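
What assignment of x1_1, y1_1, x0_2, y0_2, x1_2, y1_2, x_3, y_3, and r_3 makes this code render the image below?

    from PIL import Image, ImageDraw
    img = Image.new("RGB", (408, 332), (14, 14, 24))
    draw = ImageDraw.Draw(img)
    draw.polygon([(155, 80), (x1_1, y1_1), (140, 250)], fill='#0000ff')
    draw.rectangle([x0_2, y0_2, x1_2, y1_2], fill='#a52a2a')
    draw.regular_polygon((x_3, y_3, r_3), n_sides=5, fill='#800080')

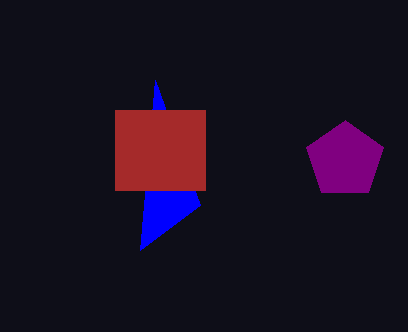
x1_1 = 200; y1_1 = 205; x0_2 = 115; y0_2 = 110; x1_2 = 205; y1_2 = 190; x_3 = 345; y_3 = 160; r_3 = 40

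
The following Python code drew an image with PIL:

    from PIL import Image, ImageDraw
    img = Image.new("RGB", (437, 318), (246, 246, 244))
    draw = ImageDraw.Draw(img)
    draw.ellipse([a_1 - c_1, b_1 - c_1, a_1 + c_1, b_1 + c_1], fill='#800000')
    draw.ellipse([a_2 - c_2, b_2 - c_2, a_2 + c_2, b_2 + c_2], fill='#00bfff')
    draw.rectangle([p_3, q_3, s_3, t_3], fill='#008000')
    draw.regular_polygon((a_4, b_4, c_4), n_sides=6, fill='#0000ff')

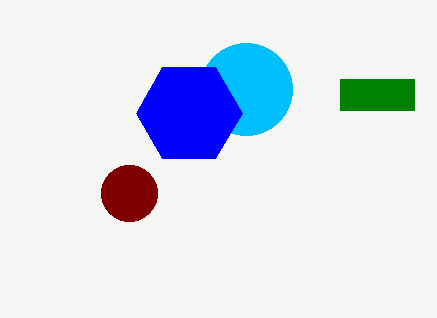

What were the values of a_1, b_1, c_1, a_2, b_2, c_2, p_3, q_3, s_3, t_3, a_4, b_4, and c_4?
a_1 = 129; b_1 = 193; c_1 = 28; a_2 = 246; b_2 = 89; c_2 = 46; p_3 = 340; q_3 = 79; s_3 = 414; t_3 = 110; a_4 = 189; b_4 = 113; c_4 = 53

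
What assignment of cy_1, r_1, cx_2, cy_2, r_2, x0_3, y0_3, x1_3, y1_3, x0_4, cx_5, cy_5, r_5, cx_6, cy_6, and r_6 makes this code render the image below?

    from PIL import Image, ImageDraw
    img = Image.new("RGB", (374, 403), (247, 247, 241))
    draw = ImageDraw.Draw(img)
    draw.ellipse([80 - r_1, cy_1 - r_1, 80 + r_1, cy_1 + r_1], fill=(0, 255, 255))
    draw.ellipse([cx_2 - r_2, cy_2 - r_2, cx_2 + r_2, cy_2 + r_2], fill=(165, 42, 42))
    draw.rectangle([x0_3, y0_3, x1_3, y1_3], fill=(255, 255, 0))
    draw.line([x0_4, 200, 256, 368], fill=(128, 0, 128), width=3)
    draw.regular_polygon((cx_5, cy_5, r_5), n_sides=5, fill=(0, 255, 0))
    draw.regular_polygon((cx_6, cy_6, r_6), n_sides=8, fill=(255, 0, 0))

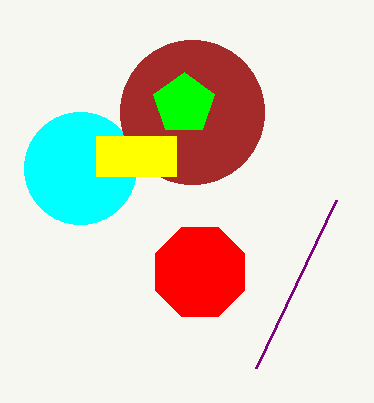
cy_1 = 168; r_1 = 56; cx_2 = 192; cy_2 = 112; r_2 = 72; x0_3 = 96; y0_3 = 136; x1_3 = 176; y1_3 = 176; x0_4 = 336; cx_5 = 184; cy_5 = 104; r_5 = 32; cx_6 = 200; cy_6 = 272; r_6 = 48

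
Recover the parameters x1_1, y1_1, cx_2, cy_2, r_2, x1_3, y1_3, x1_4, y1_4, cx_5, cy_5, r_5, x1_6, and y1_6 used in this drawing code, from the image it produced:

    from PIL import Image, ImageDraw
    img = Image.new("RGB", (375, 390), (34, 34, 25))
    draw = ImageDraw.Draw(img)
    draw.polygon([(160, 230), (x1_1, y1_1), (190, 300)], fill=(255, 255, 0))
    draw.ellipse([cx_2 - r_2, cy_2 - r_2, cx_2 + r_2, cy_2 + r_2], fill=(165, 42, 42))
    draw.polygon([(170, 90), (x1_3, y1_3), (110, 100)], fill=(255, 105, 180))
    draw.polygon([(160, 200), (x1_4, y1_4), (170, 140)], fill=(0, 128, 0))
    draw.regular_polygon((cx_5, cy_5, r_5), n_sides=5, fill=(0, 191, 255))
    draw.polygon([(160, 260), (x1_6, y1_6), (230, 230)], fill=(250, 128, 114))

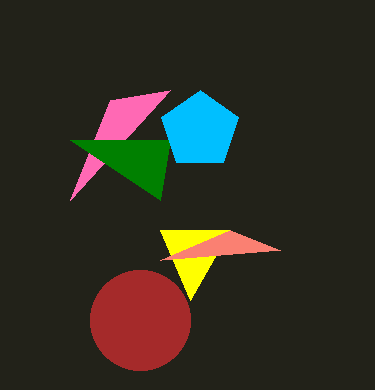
x1_1 = 230; y1_1 = 230; cx_2 = 140; cy_2 = 320; r_2 = 50; x1_3 = 70; y1_3 = 200; x1_4 = 70; y1_4 = 140; cx_5 = 200; cy_5 = 130; r_5 = 40; x1_6 = 280; y1_6 = 250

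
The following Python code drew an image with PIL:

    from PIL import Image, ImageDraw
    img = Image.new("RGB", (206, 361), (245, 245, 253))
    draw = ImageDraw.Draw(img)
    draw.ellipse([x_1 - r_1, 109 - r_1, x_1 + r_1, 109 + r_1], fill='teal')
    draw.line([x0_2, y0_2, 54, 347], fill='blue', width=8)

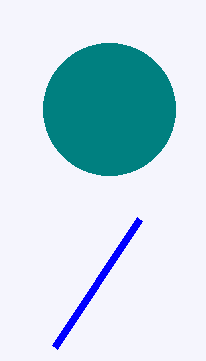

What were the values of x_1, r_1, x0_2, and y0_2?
x_1 = 109; r_1 = 66; x0_2 = 139; y0_2 = 219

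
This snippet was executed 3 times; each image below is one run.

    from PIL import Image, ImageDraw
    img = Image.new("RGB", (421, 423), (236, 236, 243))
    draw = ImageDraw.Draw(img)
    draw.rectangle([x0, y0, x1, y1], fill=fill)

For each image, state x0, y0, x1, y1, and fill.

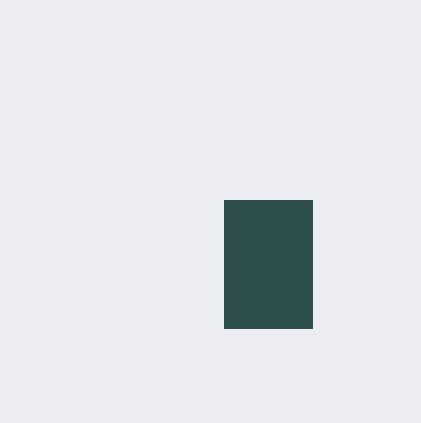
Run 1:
x0 = 224; y0 = 200; x1 = 312; y1 = 328; fill = 'darkslategray'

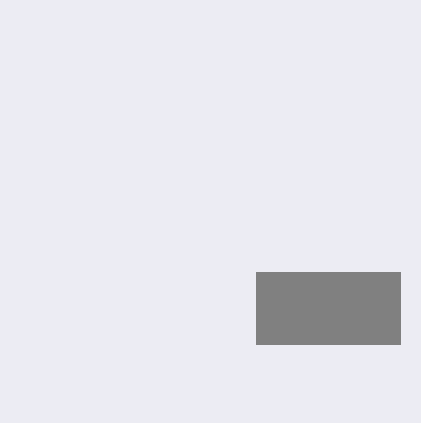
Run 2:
x0 = 256, y0 = 272, x1 = 400, y1 = 344, fill = 'gray'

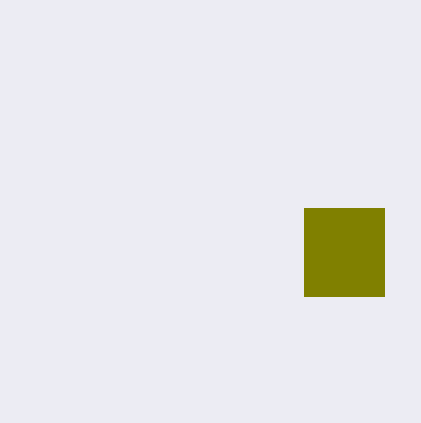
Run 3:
x0 = 304
y0 = 208
x1 = 384
y1 = 296
fill = 'olive'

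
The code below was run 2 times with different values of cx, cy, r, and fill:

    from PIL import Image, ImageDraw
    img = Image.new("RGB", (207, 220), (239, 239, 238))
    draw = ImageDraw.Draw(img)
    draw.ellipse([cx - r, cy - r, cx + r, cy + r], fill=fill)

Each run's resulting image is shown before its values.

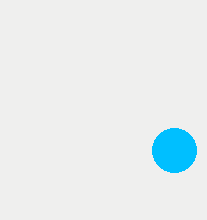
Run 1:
cx = 174
cy = 150
r = 22
fill = 'deepskyblue'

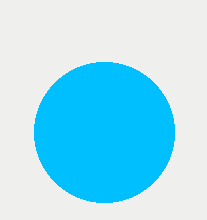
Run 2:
cx = 104; cy = 132; r = 70; fill = 'deepskyblue'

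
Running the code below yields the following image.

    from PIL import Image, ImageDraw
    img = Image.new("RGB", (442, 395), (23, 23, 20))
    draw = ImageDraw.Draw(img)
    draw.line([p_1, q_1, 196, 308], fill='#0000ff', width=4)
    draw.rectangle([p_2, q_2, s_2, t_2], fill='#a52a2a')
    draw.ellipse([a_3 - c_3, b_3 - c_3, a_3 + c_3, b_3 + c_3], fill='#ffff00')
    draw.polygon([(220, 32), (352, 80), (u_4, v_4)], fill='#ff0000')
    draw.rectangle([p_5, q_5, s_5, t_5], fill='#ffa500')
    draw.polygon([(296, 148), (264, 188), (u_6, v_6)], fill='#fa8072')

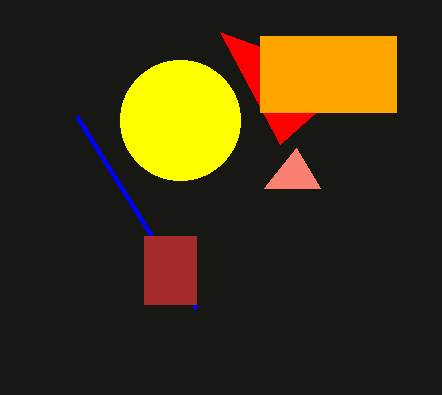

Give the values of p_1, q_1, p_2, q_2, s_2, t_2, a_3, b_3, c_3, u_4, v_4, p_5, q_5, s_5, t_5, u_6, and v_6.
p_1 = 76; q_1 = 116; p_2 = 144; q_2 = 236; s_2 = 196; t_2 = 304; a_3 = 180; b_3 = 120; c_3 = 60; u_4 = 280; v_4 = 144; p_5 = 260; q_5 = 36; s_5 = 396; t_5 = 112; u_6 = 320; v_6 = 188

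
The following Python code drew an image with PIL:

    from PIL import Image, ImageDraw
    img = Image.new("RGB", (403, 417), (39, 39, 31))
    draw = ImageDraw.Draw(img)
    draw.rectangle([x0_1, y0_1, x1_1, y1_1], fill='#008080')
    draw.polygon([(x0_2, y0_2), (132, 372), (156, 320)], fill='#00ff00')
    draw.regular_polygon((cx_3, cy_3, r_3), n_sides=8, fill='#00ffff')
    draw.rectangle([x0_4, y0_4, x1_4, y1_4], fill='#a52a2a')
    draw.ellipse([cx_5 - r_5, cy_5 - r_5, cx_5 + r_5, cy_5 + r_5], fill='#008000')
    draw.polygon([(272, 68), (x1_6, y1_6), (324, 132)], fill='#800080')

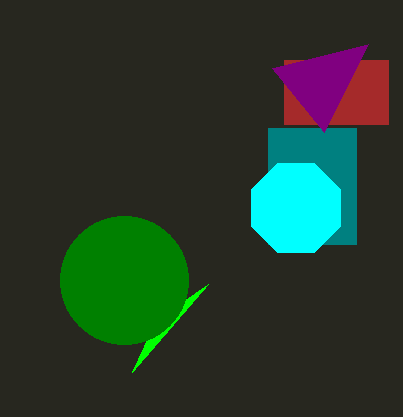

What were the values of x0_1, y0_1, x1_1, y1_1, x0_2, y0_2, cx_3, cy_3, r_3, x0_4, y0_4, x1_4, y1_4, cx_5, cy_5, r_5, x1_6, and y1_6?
x0_1 = 268
y0_1 = 128
x1_1 = 356
y1_1 = 244
x0_2 = 208
y0_2 = 284
cx_3 = 296
cy_3 = 208
r_3 = 48
x0_4 = 284
y0_4 = 60
x1_4 = 388
y1_4 = 124
cx_5 = 124
cy_5 = 280
r_5 = 64
x1_6 = 368
y1_6 = 44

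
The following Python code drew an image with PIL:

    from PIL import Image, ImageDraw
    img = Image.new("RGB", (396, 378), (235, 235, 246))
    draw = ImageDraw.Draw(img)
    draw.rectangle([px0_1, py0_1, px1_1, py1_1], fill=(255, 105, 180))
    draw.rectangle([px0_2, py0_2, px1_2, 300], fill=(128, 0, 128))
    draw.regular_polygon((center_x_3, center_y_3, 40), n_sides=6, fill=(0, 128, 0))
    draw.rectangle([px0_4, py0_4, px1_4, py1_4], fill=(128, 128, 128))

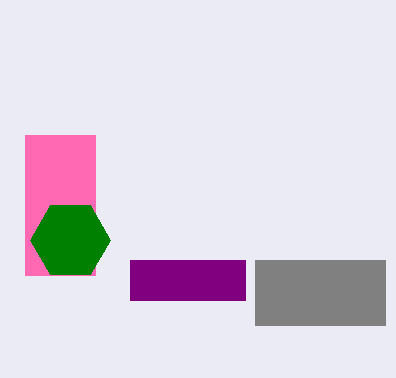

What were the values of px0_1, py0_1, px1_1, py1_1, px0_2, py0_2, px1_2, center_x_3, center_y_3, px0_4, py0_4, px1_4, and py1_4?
px0_1 = 25; py0_1 = 135; px1_1 = 95; py1_1 = 275; px0_2 = 130; py0_2 = 260; px1_2 = 245; center_x_3 = 70; center_y_3 = 240; px0_4 = 255; py0_4 = 260; px1_4 = 385; py1_4 = 325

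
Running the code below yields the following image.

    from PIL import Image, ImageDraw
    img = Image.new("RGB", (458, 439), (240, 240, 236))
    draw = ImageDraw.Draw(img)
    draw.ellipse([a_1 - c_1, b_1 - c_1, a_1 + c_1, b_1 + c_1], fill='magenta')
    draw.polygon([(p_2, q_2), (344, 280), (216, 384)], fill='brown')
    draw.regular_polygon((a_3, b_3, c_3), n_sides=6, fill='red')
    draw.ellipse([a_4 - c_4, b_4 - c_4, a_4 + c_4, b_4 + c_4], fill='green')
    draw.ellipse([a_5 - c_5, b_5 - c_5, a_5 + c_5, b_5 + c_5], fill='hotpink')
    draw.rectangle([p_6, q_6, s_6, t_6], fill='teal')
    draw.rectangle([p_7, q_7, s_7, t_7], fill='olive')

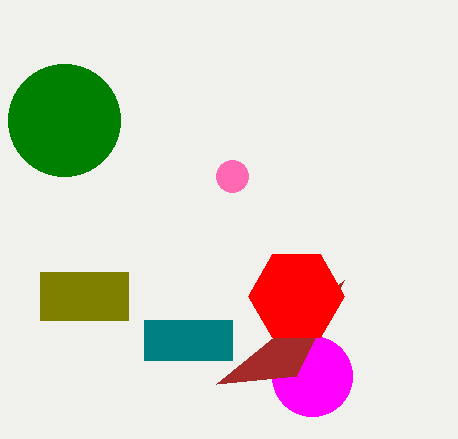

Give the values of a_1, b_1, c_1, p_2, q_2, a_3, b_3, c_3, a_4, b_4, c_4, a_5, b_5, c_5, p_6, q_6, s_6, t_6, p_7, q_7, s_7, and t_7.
a_1 = 312
b_1 = 376
c_1 = 40
p_2 = 296
q_2 = 376
a_3 = 296
b_3 = 296
c_3 = 48
a_4 = 64
b_4 = 120
c_4 = 56
a_5 = 232
b_5 = 176
c_5 = 16
p_6 = 144
q_6 = 320
s_6 = 232
t_6 = 360
p_7 = 40
q_7 = 272
s_7 = 128
t_7 = 320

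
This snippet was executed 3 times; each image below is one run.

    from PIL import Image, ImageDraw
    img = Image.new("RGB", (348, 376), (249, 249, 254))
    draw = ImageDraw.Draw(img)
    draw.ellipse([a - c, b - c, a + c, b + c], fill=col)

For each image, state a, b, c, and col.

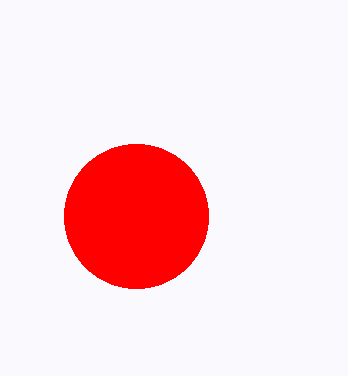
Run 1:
a = 136; b = 216; c = 72; col = 'red'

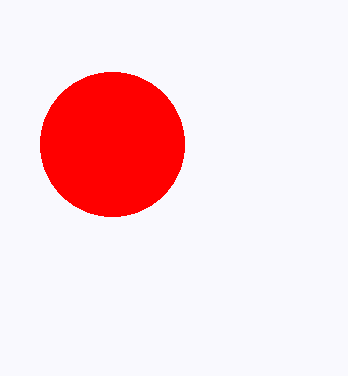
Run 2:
a = 112, b = 144, c = 72, col = 'red'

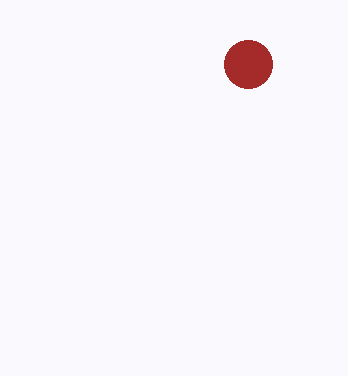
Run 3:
a = 248
b = 64
c = 24
col = 'brown'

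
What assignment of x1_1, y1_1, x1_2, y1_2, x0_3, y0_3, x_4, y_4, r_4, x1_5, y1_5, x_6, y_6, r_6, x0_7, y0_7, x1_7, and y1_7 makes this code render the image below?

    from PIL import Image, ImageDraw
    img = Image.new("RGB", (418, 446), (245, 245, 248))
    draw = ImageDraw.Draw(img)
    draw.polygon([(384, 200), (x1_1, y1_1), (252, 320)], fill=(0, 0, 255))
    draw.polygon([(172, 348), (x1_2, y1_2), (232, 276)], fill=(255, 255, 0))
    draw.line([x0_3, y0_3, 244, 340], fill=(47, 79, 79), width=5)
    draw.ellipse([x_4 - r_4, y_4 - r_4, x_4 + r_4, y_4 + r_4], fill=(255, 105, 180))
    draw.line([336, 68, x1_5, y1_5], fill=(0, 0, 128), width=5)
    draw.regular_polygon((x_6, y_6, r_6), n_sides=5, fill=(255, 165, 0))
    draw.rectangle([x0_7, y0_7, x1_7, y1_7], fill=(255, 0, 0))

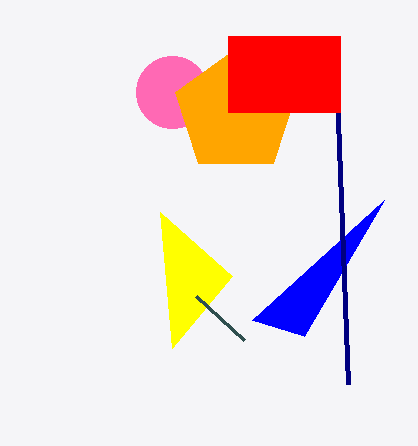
x1_1 = 304
y1_1 = 336
x1_2 = 160
y1_2 = 212
x0_3 = 196
y0_3 = 296
x_4 = 172
y_4 = 92
r_4 = 36
x1_5 = 348
y1_5 = 384
x_6 = 236
y_6 = 112
r_6 = 64
x0_7 = 228
y0_7 = 36
x1_7 = 340
y1_7 = 112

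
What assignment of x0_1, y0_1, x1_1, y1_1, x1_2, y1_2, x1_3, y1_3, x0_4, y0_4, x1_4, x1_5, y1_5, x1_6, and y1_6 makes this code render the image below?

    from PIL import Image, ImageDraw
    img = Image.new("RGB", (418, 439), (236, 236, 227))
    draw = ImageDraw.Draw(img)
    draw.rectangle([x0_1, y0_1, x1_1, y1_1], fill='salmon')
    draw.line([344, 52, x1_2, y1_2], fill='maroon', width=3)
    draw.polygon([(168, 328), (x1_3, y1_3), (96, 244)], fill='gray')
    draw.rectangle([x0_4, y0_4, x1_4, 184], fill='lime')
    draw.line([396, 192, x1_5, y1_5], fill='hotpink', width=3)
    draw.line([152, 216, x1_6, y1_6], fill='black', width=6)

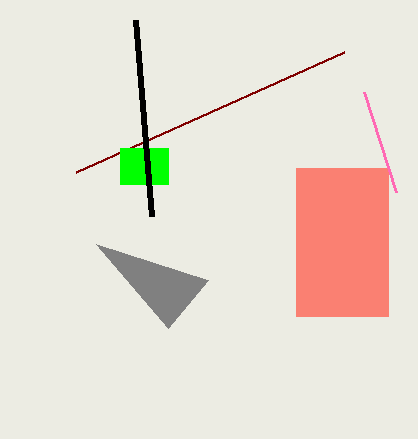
x0_1 = 296, y0_1 = 168, x1_1 = 388, y1_1 = 316, x1_2 = 76, y1_2 = 172, x1_3 = 208, y1_3 = 280, x0_4 = 120, y0_4 = 148, x1_4 = 168, x1_5 = 364, y1_5 = 92, x1_6 = 136, y1_6 = 20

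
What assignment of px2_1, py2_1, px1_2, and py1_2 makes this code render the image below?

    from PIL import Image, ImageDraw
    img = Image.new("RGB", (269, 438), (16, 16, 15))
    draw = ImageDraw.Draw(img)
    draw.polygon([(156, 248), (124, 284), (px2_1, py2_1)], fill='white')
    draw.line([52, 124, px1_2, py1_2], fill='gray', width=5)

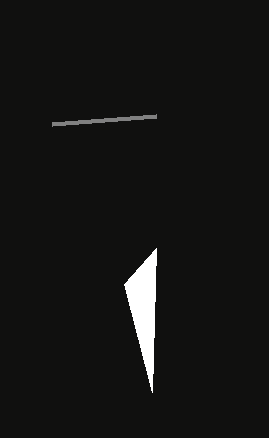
px2_1 = 152; py2_1 = 392; px1_2 = 156; py1_2 = 116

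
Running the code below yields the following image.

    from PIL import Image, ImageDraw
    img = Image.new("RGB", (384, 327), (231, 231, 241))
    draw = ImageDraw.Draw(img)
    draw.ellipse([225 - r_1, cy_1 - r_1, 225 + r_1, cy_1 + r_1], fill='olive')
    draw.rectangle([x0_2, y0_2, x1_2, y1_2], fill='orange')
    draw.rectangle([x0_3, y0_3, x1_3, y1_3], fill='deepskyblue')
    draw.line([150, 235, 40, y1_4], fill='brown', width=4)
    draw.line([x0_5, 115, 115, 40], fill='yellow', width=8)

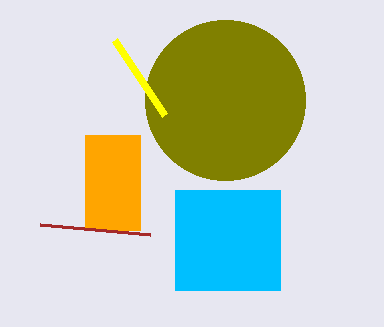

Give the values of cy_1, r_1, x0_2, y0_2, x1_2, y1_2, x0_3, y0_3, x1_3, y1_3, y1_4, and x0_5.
cy_1 = 100
r_1 = 80
x0_2 = 85
y0_2 = 135
x1_2 = 140
y1_2 = 230
x0_3 = 175
y0_3 = 190
x1_3 = 280
y1_3 = 290
y1_4 = 225
x0_5 = 165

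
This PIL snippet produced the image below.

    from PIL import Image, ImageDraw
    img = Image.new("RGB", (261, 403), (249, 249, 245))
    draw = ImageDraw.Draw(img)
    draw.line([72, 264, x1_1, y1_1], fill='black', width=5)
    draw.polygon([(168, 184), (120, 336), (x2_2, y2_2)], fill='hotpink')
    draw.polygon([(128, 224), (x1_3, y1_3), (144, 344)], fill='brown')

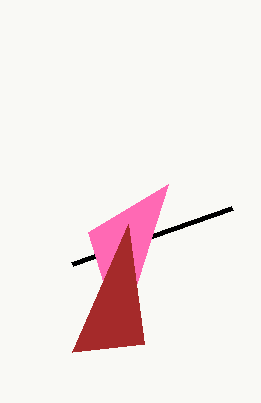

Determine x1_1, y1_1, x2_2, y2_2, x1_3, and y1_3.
x1_1 = 232, y1_1 = 208, x2_2 = 88, y2_2 = 232, x1_3 = 72, y1_3 = 352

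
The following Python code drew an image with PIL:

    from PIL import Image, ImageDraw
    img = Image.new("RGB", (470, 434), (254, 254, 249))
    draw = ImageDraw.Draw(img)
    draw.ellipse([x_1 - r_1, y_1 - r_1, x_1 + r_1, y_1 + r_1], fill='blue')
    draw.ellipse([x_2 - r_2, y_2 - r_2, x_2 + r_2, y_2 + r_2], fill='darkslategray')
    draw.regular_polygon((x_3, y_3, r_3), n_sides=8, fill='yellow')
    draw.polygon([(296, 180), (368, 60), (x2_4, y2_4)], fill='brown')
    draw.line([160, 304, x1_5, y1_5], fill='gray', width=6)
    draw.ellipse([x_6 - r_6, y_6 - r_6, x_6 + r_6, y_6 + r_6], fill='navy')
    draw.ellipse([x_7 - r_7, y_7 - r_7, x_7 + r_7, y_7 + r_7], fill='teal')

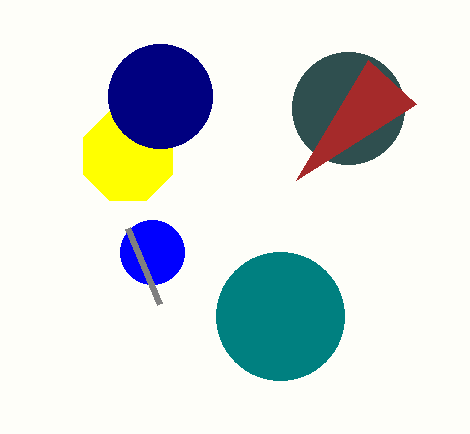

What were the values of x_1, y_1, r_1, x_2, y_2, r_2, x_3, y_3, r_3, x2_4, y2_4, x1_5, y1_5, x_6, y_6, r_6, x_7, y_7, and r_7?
x_1 = 152
y_1 = 252
r_1 = 32
x_2 = 348
y_2 = 108
r_2 = 56
x_3 = 128
y_3 = 156
r_3 = 48
x2_4 = 416
y2_4 = 104
x1_5 = 128
y1_5 = 228
x_6 = 160
y_6 = 96
r_6 = 52
x_7 = 280
y_7 = 316
r_7 = 64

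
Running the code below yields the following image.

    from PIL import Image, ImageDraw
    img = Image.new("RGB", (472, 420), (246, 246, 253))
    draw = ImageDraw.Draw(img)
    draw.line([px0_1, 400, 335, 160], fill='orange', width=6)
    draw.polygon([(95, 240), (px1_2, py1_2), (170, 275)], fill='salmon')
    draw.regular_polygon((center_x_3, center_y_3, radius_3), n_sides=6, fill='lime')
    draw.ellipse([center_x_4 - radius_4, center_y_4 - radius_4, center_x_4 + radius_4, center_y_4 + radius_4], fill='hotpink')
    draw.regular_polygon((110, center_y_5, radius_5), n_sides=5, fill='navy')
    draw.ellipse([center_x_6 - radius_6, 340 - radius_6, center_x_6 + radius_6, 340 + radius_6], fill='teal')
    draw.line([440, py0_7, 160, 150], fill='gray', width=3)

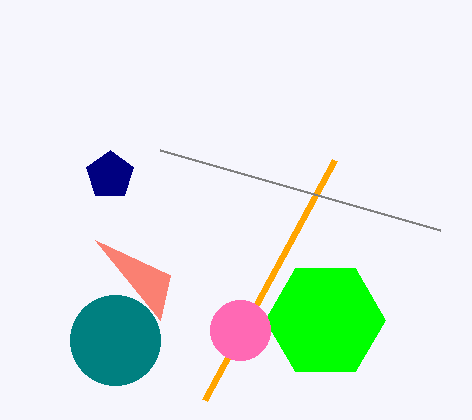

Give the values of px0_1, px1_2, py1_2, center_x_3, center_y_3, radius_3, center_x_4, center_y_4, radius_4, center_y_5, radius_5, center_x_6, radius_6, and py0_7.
px0_1 = 205, px1_2 = 160, py1_2 = 320, center_x_3 = 325, center_y_3 = 320, radius_3 = 60, center_x_4 = 240, center_y_4 = 330, radius_4 = 30, center_y_5 = 175, radius_5 = 25, center_x_6 = 115, radius_6 = 45, py0_7 = 230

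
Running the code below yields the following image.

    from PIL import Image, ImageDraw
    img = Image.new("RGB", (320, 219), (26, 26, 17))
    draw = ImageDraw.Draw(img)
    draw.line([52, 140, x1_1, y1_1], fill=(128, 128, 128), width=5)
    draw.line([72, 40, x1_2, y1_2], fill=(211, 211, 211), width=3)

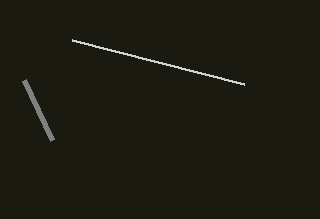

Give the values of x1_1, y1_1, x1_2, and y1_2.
x1_1 = 24; y1_1 = 80; x1_2 = 244; y1_2 = 84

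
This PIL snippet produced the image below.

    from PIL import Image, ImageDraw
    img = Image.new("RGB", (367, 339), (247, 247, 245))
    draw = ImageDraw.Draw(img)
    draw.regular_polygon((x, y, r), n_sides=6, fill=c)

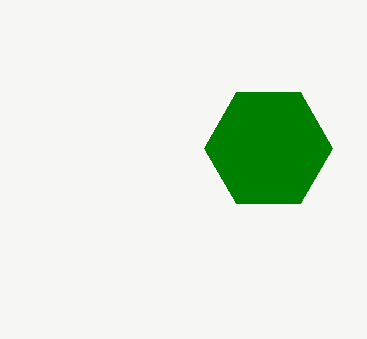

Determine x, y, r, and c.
x = 268; y = 148; r = 64; c = 'green'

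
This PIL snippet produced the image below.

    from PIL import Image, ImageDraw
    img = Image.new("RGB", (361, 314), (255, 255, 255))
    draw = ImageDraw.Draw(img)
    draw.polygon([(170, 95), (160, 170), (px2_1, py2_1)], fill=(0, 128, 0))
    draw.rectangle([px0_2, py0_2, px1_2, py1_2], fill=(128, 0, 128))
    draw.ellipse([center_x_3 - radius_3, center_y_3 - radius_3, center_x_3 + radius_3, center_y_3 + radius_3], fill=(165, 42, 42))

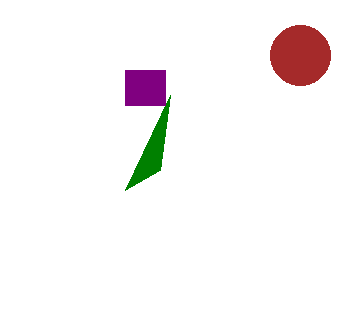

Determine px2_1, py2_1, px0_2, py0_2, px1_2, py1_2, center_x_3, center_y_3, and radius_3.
px2_1 = 125; py2_1 = 190; px0_2 = 125; py0_2 = 70; px1_2 = 165; py1_2 = 105; center_x_3 = 300; center_y_3 = 55; radius_3 = 30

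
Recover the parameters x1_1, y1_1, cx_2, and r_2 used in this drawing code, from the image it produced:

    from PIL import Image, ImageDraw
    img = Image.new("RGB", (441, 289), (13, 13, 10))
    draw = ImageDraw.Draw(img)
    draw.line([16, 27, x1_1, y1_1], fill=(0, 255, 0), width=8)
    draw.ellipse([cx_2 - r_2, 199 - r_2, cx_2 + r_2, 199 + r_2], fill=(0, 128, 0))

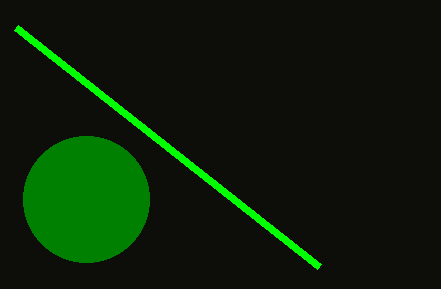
x1_1 = 319
y1_1 = 266
cx_2 = 86
r_2 = 63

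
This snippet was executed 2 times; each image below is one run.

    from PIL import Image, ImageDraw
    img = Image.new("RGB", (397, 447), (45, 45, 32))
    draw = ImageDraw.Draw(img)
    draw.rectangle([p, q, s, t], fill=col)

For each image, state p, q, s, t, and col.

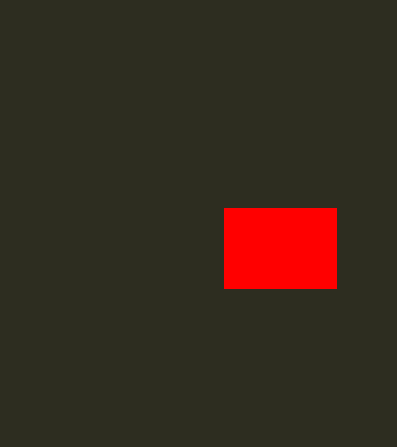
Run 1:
p = 224; q = 208; s = 336; t = 288; col = 'red'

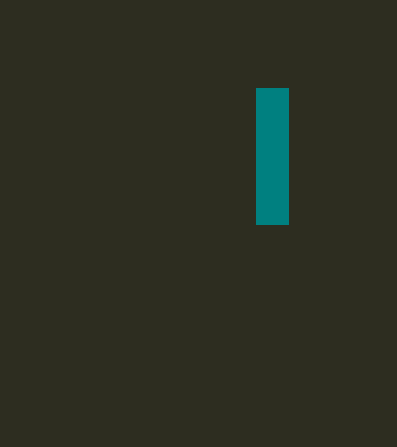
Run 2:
p = 256
q = 88
s = 288
t = 224
col = 'teal'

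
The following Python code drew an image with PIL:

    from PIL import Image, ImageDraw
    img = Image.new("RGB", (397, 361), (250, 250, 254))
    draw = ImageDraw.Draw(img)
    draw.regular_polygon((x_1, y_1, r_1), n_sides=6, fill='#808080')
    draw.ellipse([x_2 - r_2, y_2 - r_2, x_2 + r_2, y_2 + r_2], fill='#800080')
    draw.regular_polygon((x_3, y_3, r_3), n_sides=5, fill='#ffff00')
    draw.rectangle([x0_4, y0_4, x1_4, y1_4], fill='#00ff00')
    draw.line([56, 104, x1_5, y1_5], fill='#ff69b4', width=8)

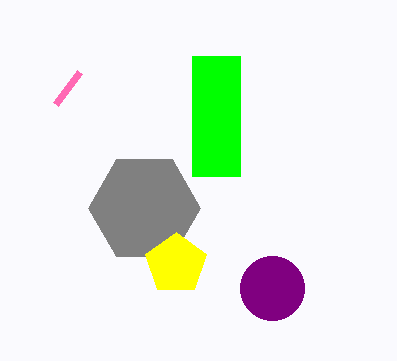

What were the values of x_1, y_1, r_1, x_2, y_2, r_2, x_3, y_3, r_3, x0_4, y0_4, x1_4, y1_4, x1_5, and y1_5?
x_1 = 144
y_1 = 208
r_1 = 56
x_2 = 272
y_2 = 288
r_2 = 32
x_3 = 176
y_3 = 264
r_3 = 32
x0_4 = 192
y0_4 = 56
x1_4 = 240
y1_4 = 176
x1_5 = 80
y1_5 = 72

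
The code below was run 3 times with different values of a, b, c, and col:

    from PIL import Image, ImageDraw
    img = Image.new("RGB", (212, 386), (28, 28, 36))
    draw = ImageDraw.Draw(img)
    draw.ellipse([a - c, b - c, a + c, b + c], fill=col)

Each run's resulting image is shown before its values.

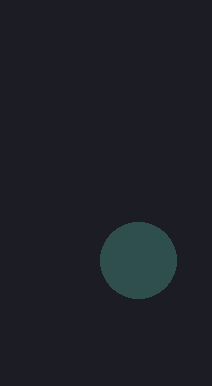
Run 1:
a = 138
b = 260
c = 38
col = 'darkslategray'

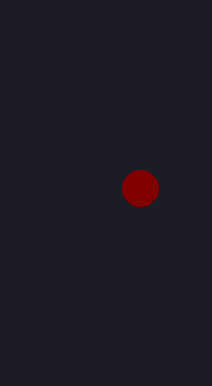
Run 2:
a = 140
b = 188
c = 18
col = 'maroon'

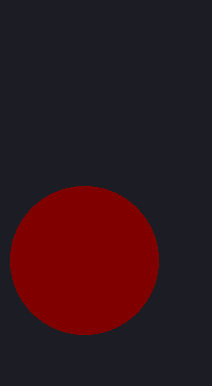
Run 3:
a = 84, b = 260, c = 74, col = 'maroon'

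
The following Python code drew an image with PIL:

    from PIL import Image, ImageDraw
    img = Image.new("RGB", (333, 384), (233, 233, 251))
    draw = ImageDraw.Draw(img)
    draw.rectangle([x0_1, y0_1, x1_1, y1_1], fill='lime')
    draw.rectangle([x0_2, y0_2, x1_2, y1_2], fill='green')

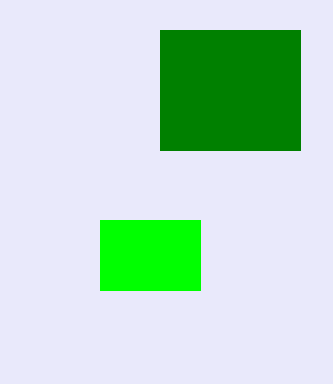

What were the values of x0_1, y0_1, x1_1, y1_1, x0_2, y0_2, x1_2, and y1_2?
x0_1 = 100
y0_1 = 220
x1_1 = 200
y1_1 = 290
x0_2 = 160
y0_2 = 30
x1_2 = 300
y1_2 = 150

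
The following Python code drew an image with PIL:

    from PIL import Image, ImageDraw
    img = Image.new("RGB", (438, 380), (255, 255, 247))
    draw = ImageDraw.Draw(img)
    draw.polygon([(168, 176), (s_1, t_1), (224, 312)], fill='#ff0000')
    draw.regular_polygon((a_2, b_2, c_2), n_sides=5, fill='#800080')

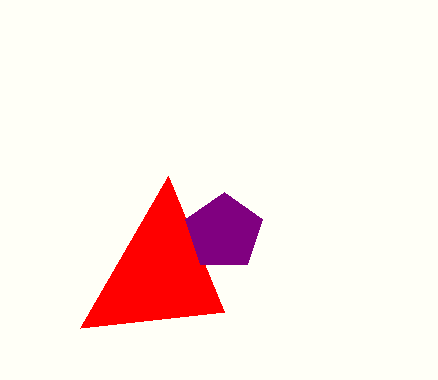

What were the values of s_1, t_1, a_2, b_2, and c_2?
s_1 = 80; t_1 = 328; a_2 = 224; b_2 = 232; c_2 = 40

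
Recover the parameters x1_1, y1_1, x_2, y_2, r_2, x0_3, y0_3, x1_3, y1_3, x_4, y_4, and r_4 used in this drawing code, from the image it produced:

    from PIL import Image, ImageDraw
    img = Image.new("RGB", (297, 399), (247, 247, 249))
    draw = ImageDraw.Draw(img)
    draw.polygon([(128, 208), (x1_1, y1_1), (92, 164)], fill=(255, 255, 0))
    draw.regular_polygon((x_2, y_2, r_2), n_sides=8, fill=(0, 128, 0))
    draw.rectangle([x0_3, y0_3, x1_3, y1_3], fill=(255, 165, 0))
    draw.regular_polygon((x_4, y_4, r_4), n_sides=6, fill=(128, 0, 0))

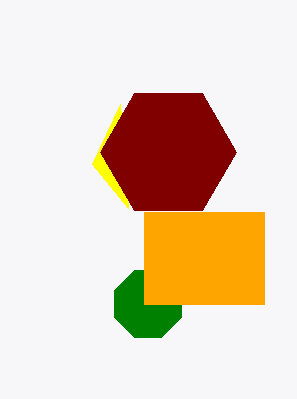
x1_1 = 120; y1_1 = 104; x_2 = 148; y_2 = 304; r_2 = 36; x0_3 = 144; y0_3 = 212; x1_3 = 264; y1_3 = 304; x_4 = 168; y_4 = 152; r_4 = 68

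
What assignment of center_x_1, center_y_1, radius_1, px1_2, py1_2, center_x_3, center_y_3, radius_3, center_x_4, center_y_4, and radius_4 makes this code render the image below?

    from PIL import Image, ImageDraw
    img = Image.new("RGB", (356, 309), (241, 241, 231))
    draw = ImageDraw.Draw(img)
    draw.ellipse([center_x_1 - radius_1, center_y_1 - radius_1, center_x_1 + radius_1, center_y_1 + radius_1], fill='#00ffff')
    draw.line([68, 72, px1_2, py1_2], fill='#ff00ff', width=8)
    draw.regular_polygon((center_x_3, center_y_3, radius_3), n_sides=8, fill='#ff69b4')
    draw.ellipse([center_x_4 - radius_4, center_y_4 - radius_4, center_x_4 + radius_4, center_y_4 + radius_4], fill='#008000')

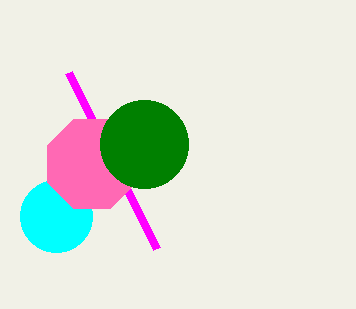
center_x_1 = 56
center_y_1 = 216
radius_1 = 36
px1_2 = 156
py1_2 = 248
center_x_3 = 92
center_y_3 = 164
radius_3 = 48
center_x_4 = 144
center_y_4 = 144
radius_4 = 44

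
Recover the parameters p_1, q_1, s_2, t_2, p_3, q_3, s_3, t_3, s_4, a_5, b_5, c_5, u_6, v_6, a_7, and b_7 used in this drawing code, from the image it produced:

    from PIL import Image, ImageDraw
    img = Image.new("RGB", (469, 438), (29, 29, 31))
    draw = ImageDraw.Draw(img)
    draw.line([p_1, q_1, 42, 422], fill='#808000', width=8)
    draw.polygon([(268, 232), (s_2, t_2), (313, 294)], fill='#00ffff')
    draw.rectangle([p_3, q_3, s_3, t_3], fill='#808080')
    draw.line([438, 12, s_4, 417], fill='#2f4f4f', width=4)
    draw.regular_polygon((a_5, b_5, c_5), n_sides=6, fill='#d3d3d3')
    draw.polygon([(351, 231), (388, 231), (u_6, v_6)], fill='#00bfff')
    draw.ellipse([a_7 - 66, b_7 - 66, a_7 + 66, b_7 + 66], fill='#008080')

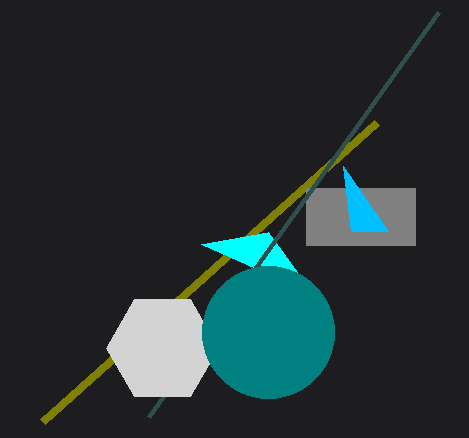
p_1 = 376; q_1 = 123; s_2 = 201; t_2 = 244; p_3 = 306; q_3 = 188; s_3 = 415; t_3 = 245; s_4 = 148; a_5 = 162; b_5 = 348; c_5 = 56; u_6 = 343; v_6 = 166; a_7 = 268; b_7 = 332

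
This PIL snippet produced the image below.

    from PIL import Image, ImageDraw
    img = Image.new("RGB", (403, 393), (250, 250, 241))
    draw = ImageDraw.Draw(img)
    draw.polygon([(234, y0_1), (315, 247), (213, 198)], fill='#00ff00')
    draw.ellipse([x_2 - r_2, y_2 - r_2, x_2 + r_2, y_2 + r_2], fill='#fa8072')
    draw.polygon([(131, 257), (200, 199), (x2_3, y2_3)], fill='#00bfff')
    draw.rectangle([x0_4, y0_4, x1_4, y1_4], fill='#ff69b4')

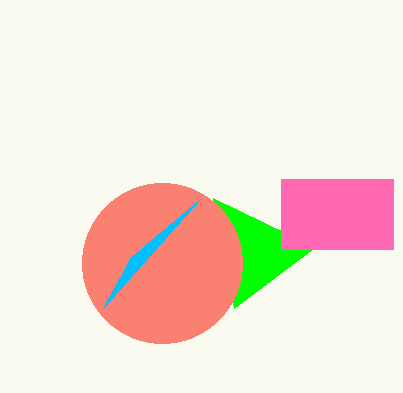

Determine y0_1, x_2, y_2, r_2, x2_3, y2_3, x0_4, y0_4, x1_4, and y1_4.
y0_1 = 308; x_2 = 162; y_2 = 263; r_2 = 80; x2_3 = 103; y2_3 = 308; x0_4 = 281; y0_4 = 179; x1_4 = 393; y1_4 = 249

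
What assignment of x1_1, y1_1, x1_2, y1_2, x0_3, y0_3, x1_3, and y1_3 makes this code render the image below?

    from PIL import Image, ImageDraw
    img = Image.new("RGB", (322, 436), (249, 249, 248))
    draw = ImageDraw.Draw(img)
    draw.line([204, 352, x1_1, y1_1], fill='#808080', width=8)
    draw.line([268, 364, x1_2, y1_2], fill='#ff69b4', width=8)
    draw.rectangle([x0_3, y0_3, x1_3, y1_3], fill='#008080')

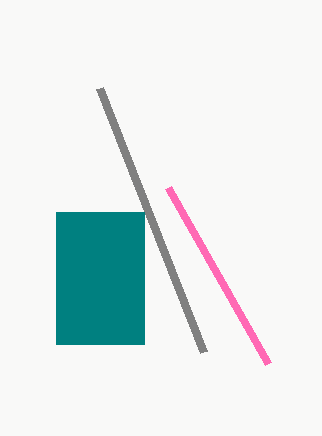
x1_1 = 100
y1_1 = 88
x1_2 = 168
y1_2 = 188
x0_3 = 56
y0_3 = 212
x1_3 = 144
y1_3 = 344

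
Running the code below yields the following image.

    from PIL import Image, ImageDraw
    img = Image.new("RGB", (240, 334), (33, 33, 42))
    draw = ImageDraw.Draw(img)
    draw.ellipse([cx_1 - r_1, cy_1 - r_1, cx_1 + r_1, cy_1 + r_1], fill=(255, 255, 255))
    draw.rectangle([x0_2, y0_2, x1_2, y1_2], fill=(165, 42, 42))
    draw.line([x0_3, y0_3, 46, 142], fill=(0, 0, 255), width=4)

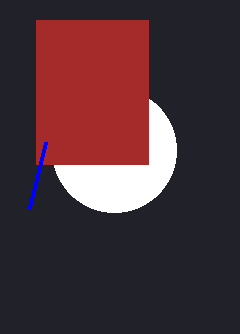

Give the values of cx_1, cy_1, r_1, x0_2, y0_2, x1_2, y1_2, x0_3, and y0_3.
cx_1 = 114, cy_1 = 150, r_1 = 62, x0_2 = 36, y0_2 = 20, x1_2 = 148, y1_2 = 164, x0_3 = 30, y0_3 = 208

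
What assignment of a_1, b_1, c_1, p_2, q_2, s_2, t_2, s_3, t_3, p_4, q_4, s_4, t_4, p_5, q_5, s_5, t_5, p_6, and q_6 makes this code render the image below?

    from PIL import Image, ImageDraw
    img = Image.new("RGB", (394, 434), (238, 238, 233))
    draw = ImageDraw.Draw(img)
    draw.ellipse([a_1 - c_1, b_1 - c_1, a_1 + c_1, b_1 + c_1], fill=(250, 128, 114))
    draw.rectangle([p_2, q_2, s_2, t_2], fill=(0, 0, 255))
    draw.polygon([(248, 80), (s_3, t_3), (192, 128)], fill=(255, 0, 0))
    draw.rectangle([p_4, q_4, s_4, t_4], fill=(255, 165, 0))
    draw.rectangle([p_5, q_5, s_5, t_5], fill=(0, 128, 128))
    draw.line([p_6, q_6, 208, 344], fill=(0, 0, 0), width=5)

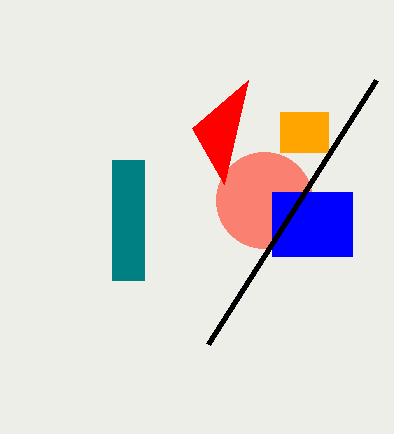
a_1 = 264; b_1 = 200; c_1 = 48; p_2 = 272; q_2 = 192; s_2 = 352; t_2 = 256; s_3 = 224; t_3 = 184; p_4 = 280; q_4 = 112; s_4 = 328; t_4 = 152; p_5 = 112; q_5 = 160; s_5 = 144; t_5 = 280; p_6 = 376; q_6 = 80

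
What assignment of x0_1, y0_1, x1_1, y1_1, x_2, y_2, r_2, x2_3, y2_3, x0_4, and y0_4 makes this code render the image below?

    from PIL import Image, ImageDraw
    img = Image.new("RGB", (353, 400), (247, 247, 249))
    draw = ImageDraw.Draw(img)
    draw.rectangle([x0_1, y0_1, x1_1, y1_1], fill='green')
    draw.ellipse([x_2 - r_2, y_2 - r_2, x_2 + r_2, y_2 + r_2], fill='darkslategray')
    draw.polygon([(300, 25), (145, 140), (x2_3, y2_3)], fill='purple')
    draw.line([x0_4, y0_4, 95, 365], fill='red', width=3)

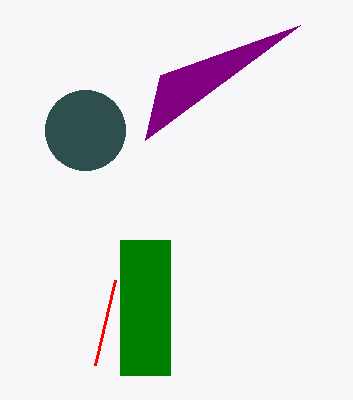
x0_1 = 120
y0_1 = 240
x1_1 = 170
y1_1 = 375
x_2 = 85
y_2 = 130
r_2 = 40
x2_3 = 160
y2_3 = 75
x0_4 = 115
y0_4 = 280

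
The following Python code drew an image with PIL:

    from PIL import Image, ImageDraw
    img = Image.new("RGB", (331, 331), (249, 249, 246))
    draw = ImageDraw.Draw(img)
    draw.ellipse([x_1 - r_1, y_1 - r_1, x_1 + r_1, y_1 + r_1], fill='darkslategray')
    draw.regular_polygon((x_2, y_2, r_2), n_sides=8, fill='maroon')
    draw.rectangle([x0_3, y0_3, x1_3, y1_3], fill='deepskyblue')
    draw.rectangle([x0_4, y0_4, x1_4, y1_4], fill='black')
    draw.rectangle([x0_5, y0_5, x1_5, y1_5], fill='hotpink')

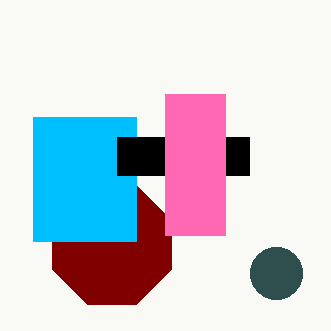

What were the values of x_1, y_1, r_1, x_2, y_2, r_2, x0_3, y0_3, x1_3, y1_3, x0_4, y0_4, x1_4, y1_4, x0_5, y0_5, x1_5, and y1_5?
x_1 = 276
y_1 = 273
r_1 = 26
x_2 = 112
y_2 = 245
r_2 = 64
x0_3 = 33
y0_3 = 117
x1_3 = 136
y1_3 = 241
x0_4 = 117
y0_4 = 137
x1_4 = 249
y1_4 = 175
x0_5 = 165
y0_5 = 94
x1_5 = 225
y1_5 = 235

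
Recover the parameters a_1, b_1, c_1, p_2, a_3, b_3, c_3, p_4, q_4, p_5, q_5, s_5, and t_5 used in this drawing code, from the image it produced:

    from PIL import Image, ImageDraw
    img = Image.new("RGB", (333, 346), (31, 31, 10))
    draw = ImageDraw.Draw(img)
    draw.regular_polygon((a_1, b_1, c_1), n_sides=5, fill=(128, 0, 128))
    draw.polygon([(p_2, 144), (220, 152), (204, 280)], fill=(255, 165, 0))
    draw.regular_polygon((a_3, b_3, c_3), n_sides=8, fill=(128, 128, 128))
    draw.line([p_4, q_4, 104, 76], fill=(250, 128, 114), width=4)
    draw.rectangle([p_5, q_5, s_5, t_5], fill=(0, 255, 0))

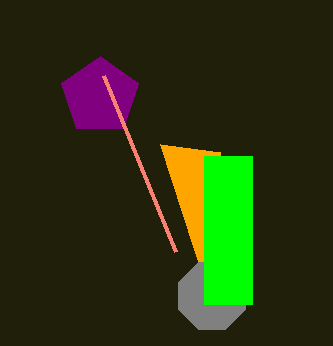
a_1 = 100; b_1 = 96; c_1 = 40; p_2 = 160; a_3 = 212; b_3 = 296; c_3 = 36; p_4 = 176; q_4 = 252; p_5 = 204; q_5 = 156; s_5 = 252; t_5 = 304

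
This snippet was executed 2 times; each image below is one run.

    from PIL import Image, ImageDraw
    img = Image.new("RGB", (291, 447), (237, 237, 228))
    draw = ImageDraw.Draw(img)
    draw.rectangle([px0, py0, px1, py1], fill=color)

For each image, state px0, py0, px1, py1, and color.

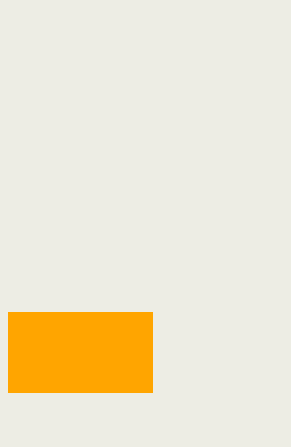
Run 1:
px0 = 8; py0 = 312; px1 = 152; py1 = 392; color = 'orange'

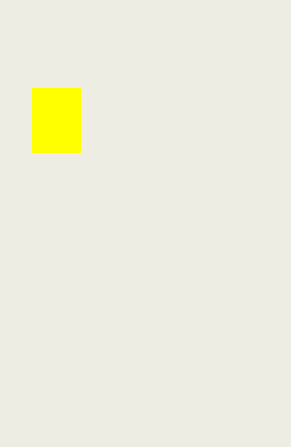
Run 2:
px0 = 32, py0 = 88, px1 = 80, py1 = 152, color = 'yellow'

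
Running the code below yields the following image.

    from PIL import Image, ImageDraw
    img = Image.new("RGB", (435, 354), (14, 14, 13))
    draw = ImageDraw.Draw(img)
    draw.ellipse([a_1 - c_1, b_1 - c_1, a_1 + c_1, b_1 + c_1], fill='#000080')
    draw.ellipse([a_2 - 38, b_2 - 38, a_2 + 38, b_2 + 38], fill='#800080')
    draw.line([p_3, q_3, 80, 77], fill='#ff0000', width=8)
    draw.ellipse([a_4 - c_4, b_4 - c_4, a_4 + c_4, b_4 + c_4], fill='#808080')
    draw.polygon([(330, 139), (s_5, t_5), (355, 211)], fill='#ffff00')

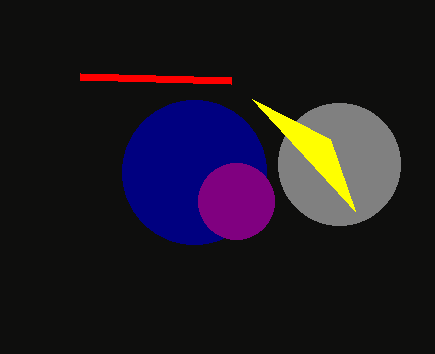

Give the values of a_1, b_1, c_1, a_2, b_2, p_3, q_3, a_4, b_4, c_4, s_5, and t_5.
a_1 = 194, b_1 = 172, c_1 = 72, a_2 = 236, b_2 = 201, p_3 = 231, q_3 = 81, a_4 = 339, b_4 = 164, c_4 = 61, s_5 = 252, t_5 = 99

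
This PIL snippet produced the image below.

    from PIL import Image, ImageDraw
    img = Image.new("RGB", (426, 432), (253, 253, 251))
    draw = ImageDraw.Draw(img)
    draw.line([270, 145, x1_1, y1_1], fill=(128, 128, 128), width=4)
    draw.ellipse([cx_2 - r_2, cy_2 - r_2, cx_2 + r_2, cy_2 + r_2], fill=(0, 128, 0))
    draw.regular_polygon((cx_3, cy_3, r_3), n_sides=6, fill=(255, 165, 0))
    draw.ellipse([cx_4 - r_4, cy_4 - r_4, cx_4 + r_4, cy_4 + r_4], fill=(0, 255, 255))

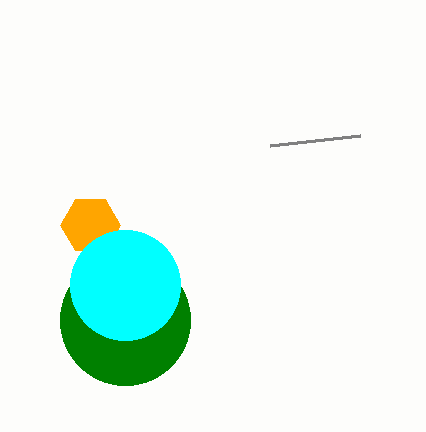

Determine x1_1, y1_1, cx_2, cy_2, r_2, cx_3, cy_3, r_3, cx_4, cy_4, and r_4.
x1_1 = 360, y1_1 = 135, cx_2 = 125, cy_2 = 320, r_2 = 65, cx_3 = 90, cy_3 = 225, r_3 = 30, cx_4 = 125, cy_4 = 285, r_4 = 55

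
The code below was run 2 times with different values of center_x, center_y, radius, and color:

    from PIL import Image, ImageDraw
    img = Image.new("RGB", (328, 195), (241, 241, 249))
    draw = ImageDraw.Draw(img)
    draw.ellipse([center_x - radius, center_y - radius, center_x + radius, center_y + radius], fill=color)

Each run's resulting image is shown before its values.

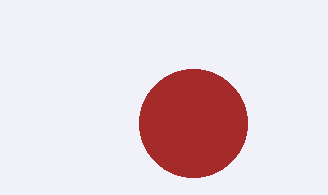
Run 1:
center_x = 193
center_y = 123
radius = 54
color = 'brown'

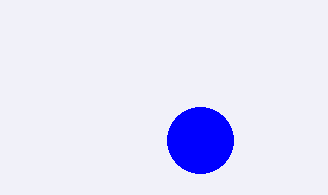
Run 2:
center_x = 200; center_y = 140; radius = 33; color = 'blue'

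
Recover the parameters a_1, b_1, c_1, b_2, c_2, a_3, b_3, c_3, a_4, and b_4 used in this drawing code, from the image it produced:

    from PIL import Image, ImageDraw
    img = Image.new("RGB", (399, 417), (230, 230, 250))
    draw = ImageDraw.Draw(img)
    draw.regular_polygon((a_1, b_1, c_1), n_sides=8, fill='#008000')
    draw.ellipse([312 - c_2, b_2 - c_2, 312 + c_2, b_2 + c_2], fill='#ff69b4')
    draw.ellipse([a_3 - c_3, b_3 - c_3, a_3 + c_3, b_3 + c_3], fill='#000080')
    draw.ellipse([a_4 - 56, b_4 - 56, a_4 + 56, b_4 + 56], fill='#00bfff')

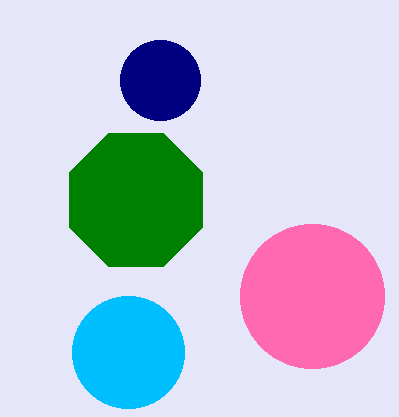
a_1 = 136
b_1 = 200
c_1 = 72
b_2 = 296
c_2 = 72
a_3 = 160
b_3 = 80
c_3 = 40
a_4 = 128
b_4 = 352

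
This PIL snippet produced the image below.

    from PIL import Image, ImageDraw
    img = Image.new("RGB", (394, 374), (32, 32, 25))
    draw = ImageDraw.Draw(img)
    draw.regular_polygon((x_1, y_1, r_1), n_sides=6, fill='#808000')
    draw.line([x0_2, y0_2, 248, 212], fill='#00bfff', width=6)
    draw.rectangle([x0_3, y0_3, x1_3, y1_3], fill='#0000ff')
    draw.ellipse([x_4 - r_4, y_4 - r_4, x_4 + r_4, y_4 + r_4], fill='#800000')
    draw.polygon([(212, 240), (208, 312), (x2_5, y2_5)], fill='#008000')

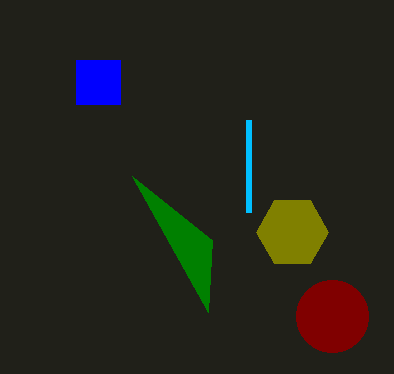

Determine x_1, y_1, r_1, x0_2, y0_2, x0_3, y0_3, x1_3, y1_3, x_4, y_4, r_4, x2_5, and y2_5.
x_1 = 292, y_1 = 232, r_1 = 36, x0_2 = 248, y0_2 = 120, x0_3 = 76, y0_3 = 60, x1_3 = 120, y1_3 = 104, x_4 = 332, y_4 = 316, r_4 = 36, x2_5 = 132, y2_5 = 176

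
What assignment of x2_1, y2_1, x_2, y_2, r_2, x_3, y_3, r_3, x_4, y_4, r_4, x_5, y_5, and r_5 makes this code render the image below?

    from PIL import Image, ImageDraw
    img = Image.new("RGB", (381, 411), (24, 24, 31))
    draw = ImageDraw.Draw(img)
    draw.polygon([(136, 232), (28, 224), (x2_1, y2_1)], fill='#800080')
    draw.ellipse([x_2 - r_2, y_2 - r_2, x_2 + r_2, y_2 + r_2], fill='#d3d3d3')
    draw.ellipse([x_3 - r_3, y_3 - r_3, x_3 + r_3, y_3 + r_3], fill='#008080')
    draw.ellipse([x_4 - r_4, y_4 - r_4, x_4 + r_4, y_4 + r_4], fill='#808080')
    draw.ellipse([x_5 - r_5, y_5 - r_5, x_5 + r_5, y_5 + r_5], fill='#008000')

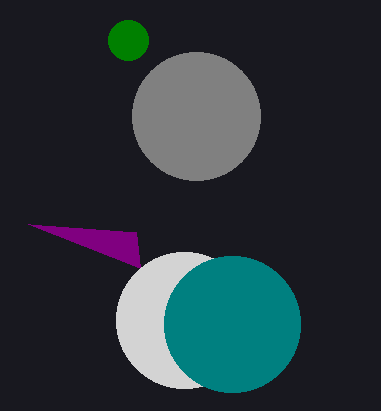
x2_1 = 140; y2_1 = 268; x_2 = 184; y_2 = 320; r_2 = 68; x_3 = 232; y_3 = 324; r_3 = 68; x_4 = 196; y_4 = 116; r_4 = 64; x_5 = 128; y_5 = 40; r_5 = 20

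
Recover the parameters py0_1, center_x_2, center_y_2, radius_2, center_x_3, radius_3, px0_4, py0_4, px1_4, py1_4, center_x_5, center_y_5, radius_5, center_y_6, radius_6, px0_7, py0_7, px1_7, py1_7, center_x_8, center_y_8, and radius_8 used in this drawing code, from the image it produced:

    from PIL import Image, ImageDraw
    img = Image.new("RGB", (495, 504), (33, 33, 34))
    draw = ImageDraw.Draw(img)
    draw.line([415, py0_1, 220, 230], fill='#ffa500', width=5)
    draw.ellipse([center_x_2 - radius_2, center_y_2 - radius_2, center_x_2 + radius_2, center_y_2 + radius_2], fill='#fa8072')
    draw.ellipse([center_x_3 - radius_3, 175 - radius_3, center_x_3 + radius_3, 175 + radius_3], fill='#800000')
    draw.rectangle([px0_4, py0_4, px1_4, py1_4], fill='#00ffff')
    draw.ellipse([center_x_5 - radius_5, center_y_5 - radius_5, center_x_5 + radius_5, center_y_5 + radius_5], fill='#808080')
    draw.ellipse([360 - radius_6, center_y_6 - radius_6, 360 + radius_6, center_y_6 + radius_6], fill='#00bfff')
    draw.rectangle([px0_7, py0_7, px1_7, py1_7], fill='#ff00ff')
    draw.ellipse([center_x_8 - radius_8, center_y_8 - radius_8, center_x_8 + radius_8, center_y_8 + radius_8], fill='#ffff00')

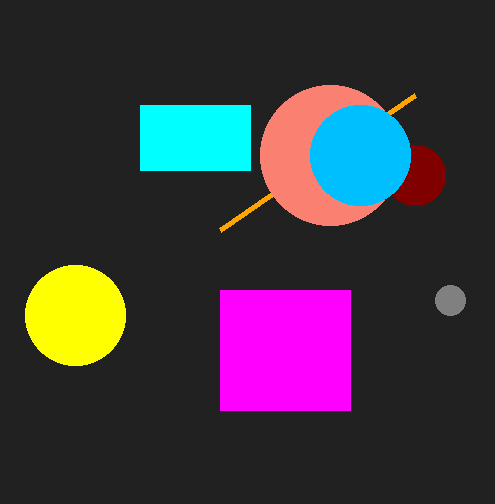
py0_1 = 95
center_x_2 = 330
center_y_2 = 155
radius_2 = 70
center_x_3 = 415
radius_3 = 30
px0_4 = 140
py0_4 = 105
px1_4 = 250
py1_4 = 170
center_x_5 = 450
center_y_5 = 300
radius_5 = 15
center_y_6 = 155
radius_6 = 50
px0_7 = 220
py0_7 = 290
px1_7 = 350
py1_7 = 410
center_x_8 = 75
center_y_8 = 315
radius_8 = 50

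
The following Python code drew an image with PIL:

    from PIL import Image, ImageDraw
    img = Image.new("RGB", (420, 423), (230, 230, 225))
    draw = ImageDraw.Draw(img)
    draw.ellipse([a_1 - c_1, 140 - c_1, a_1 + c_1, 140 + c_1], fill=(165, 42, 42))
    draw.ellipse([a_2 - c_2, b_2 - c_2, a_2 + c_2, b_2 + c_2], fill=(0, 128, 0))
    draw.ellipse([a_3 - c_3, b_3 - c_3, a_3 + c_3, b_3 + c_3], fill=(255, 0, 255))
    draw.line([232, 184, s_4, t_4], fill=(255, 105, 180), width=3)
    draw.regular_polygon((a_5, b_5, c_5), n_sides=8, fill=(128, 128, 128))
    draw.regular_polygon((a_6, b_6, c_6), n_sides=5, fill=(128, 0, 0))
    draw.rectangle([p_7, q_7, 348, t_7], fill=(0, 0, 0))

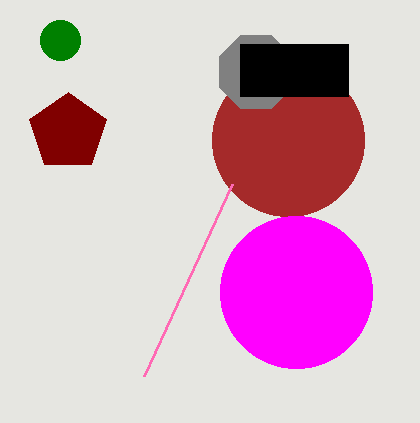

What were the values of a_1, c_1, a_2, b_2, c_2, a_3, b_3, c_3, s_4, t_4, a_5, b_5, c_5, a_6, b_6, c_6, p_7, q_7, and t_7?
a_1 = 288
c_1 = 76
a_2 = 60
b_2 = 40
c_2 = 20
a_3 = 296
b_3 = 292
c_3 = 76
s_4 = 144
t_4 = 376
a_5 = 256
b_5 = 72
c_5 = 40
a_6 = 68
b_6 = 132
c_6 = 40
p_7 = 240
q_7 = 44
t_7 = 96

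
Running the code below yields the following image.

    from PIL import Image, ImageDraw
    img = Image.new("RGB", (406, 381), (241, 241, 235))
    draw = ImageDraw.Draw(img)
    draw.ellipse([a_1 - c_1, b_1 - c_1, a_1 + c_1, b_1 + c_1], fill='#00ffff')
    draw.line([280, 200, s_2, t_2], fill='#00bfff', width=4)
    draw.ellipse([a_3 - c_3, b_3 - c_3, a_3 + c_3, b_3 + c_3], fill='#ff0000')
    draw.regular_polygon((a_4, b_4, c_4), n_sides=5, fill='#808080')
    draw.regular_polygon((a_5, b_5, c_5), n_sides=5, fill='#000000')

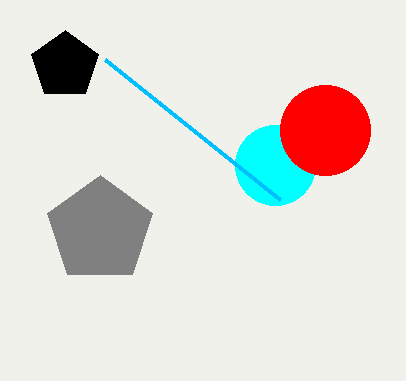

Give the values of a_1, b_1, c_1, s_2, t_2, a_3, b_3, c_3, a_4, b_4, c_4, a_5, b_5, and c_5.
a_1 = 275, b_1 = 165, c_1 = 40, s_2 = 105, t_2 = 60, a_3 = 325, b_3 = 130, c_3 = 45, a_4 = 100, b_4 = 230, c_4 = 55, a_5 = 65, b_5 = 65, c_5 = 35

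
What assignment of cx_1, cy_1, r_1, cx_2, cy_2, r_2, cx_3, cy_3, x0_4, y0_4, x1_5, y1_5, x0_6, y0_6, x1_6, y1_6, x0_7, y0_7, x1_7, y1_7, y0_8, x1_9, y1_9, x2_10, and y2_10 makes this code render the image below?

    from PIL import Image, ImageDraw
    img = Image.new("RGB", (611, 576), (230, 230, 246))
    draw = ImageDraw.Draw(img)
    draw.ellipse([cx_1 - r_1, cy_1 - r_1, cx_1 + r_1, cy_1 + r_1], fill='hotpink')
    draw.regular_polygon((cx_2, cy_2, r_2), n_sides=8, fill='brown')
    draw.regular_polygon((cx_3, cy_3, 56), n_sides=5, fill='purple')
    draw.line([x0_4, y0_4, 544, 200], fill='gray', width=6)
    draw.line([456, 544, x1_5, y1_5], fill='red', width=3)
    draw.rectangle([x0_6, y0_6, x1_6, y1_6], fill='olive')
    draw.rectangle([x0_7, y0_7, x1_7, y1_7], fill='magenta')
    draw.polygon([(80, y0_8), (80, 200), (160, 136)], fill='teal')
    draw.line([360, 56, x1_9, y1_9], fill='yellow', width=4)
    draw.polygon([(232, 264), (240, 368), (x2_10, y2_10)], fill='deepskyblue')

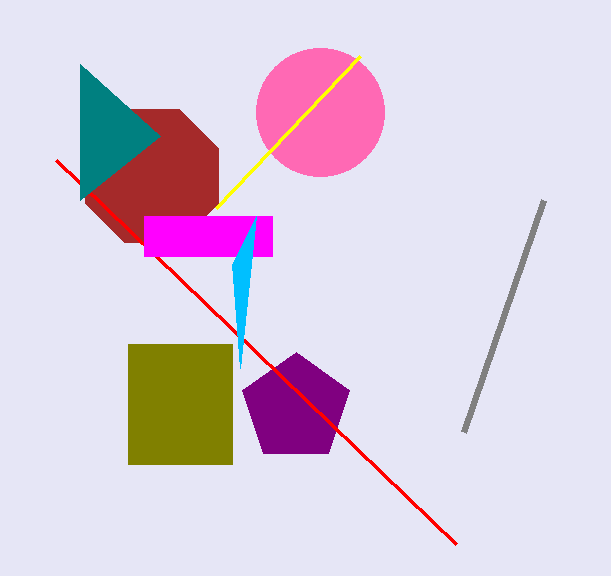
cx_1 = 320; cy_1 = 112; r_1 = 64; cx_2 = 152; cy_2 = 176; r_2 = 72; cx_3 = 296; cy_3 = 408; x0_4 = 464; y0_4 = 432; x1_5 = 56; y1_5 = 160; x0_6 = 128; y0_6 = 344; x1_6 = 232; y1_6 = 464; x0_7 = 144; y0_7 = 216; x1_7 = 272; y1_7 = 256; y0_8 = 64; x1_9 = 216; y1_9 = 208; x2_10 = 256; y2_10 = 216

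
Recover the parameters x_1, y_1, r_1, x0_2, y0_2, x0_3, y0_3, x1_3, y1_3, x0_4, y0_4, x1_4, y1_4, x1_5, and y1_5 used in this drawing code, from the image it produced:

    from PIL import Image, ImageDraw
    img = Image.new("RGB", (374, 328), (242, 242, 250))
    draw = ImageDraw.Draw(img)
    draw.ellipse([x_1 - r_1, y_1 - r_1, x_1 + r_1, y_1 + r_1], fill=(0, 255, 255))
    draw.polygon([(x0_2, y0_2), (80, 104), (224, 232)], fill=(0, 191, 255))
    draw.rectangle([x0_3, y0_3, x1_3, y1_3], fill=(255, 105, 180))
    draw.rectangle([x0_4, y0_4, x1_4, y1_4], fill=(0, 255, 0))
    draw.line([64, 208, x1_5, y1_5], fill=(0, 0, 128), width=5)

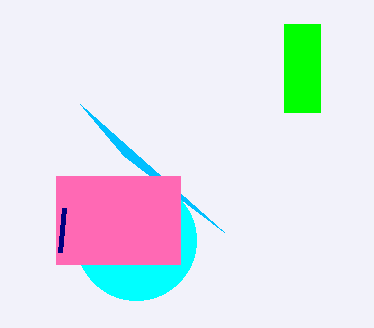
x_1 = 136, y_1 = 240, r_1 = 60, x0_2 = 124, y0_2 = 156, x0_3 = 56, y0_3 = 176, x1_3 = 180, y1_3 = 264, x0_4 = 284, y0_4 = 24, x1_4 = 320, y1_4 = 112, x1_5 = 60, y1_5 = 252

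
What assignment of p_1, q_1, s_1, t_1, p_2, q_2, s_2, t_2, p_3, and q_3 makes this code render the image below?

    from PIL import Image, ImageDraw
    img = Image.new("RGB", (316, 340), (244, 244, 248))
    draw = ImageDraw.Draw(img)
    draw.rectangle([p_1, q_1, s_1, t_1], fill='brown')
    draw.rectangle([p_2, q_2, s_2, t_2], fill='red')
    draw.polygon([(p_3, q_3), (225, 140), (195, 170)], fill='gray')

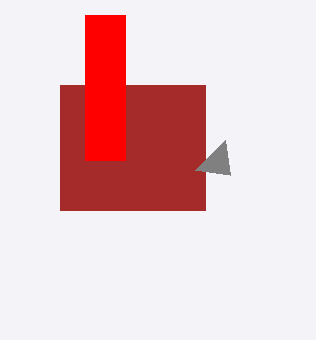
p_1 = 60, q_1 = 85, s_1 = 205, t_1 = 210, p_2 = 85, q_2 = 15, s_2 = 125, t_2 = 160, p_3 = 230, q_3 = 175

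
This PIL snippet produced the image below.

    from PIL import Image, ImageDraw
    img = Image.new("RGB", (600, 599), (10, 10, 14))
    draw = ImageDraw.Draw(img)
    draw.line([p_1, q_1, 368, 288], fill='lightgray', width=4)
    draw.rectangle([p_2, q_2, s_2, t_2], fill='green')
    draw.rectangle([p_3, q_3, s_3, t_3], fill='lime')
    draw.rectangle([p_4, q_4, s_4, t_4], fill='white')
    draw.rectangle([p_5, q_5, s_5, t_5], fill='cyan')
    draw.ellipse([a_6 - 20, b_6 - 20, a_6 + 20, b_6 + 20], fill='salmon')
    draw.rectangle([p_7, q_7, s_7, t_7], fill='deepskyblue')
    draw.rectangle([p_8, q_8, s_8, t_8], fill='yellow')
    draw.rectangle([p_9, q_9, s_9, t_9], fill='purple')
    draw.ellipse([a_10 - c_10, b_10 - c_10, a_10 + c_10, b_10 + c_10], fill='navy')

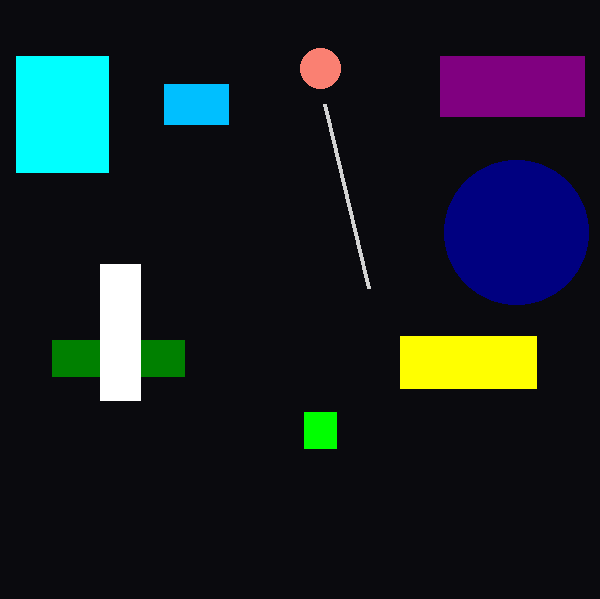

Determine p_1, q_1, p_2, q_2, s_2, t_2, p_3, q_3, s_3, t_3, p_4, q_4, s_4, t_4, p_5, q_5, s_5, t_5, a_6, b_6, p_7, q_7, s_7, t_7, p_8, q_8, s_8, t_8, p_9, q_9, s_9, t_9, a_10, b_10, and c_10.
p_1 = 324
q_1 = 104
p_2 = 52
q_2 = 340
s_2 = 184
t_2 = 376
p_3 = 304
q_3 = 412
s_3 = 336
t_3 = 448
p_4 = 100
q_4 = 264
s_4 = 140
t_4 = 400
p_5 = 16
q_5 = 56
s_5 = 108
t_5 = 172
a_6 = 320
b_6 = 68
p_7 = 164
q_7 = 84
s_7 = 228
t_7 = 124
p_8 = 400
q_8 = 336
s_8 = 536
t_8 = 388
p_9 = 440
q_9 = 56
s_9 = 584
t_9 = 116
a_10 = 516
b_10 = 232
c_10 = 72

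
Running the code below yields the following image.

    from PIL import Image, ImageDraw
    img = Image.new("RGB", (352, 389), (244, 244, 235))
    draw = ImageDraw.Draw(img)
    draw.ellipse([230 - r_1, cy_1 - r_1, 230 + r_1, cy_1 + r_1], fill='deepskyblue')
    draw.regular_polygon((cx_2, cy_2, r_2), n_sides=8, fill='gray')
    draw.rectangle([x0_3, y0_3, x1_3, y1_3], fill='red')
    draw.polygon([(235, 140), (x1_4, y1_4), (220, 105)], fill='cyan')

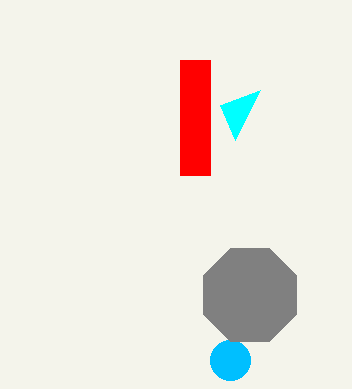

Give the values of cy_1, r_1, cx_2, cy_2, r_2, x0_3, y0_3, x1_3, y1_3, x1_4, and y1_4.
cy_1 = 360
r_1 = 20
cx_2 = 250
cy_2 = 295
r_2 = 50
x0_3 = 180
y0_3 = 60
x1_3 = 210
y1_3 = 175
x1_4 = 260
y1_4 = 90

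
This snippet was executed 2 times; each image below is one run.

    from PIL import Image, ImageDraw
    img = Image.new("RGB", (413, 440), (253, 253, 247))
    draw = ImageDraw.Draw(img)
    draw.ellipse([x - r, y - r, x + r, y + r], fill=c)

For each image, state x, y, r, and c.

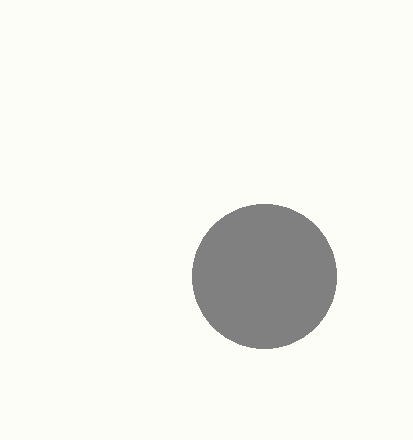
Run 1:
x = 264
y = 276
r = 72
c = 'gray'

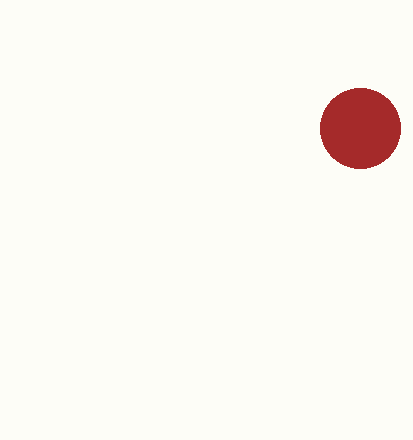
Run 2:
x = 360
y = 128
r = 40
c = 'brown'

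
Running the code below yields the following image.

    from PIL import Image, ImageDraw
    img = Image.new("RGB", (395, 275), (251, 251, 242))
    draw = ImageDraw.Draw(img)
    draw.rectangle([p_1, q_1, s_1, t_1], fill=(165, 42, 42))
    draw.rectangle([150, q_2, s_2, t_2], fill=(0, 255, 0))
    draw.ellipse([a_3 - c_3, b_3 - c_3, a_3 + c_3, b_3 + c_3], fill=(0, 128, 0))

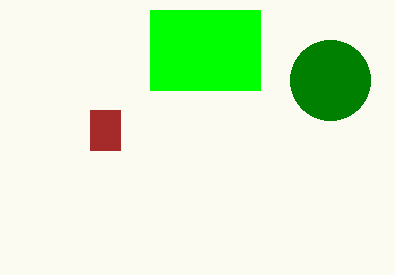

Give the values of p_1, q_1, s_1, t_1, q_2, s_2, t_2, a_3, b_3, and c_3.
p_1 = 90
q_1 = 110
s_1 = 120
t_1 = 150
q_2 = 10
s_2 = 260
t_2 = 90
a_3 = 330
b_3 = 80
c_3 = 40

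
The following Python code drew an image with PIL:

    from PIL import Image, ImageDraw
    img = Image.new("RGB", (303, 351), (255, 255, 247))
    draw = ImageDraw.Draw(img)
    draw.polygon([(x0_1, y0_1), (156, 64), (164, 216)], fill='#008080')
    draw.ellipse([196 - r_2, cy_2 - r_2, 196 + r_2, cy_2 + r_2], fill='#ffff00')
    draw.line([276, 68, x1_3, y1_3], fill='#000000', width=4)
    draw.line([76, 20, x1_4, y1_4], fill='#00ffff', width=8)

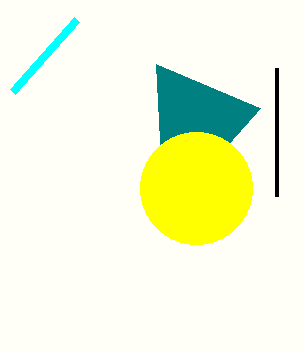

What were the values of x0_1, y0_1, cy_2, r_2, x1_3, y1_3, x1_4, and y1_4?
x0_1 = 260; y0_1 = 108; cy_2 = 188; r_2 = 56; x1_3 = 276; y1_3 = 196; x1_4 = 12; y1_4 = 92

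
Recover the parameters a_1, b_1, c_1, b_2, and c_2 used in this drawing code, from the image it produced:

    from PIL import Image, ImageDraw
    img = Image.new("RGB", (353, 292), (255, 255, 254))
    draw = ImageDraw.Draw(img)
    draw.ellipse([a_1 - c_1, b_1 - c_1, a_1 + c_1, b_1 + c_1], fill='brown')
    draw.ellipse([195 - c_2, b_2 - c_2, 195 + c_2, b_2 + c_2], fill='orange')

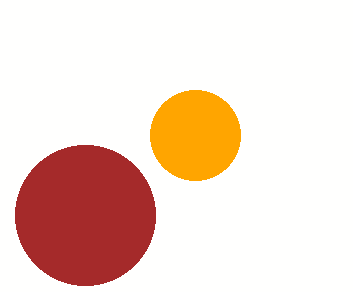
a_1 = 85
b_1 = 215
c_1 = 70
b_2 = 135
c_2 = 45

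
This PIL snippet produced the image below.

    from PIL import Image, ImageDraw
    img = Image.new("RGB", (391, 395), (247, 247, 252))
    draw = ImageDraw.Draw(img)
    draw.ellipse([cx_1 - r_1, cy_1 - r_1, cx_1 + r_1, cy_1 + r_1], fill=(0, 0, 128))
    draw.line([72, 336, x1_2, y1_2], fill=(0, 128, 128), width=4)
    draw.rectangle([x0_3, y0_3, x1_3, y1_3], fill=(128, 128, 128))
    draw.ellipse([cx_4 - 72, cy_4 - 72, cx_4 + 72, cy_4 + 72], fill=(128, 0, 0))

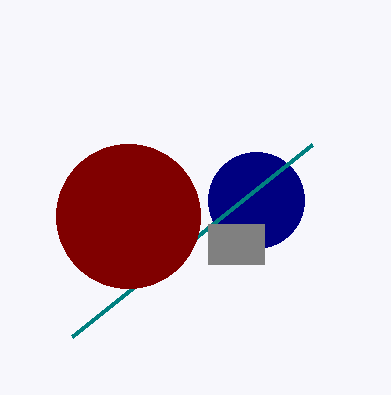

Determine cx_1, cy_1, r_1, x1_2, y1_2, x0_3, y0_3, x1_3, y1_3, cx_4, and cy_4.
cx_1 = 256
cy_1 = 200
r_1 = 48
x1_2 = 312
y1_2 = 144
x0_3 = 208
y0_3 = 224
x1_3 = 264
y1_3 = 264
cx_4 = 128
cy_4 = 216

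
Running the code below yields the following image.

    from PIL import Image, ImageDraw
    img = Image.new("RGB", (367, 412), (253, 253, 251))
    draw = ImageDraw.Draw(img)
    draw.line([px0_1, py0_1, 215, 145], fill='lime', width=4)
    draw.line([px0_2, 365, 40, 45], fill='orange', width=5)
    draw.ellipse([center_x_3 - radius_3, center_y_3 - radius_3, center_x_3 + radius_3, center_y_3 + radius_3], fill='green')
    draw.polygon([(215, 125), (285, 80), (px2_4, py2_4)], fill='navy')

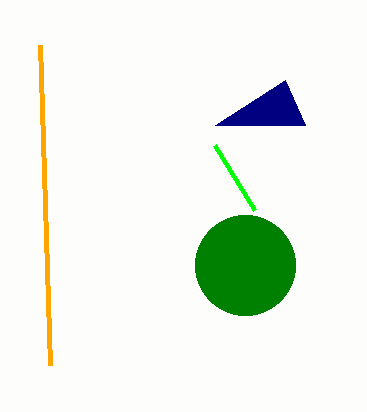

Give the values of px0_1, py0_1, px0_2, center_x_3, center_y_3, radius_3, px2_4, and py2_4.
px0_1 = 255
py0_1 = 210
px0_2 = 50
center_x_3 = 245
center_y_3 = 265
radius_3 = 50
px2_4 = 305
py2_4 = 125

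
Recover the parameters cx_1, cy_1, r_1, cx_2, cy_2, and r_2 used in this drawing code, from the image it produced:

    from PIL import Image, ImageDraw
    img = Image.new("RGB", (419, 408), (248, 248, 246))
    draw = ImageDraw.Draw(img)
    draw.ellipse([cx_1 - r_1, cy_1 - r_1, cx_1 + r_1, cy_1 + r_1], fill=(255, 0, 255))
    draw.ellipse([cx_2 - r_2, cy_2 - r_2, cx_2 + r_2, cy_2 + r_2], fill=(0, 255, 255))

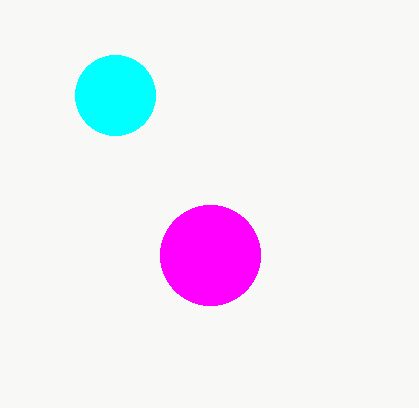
cx_1 = 210; cy_1 = 255; r_1 = 50; cx_2 = 115; cy_2 = 95; r_2 = 40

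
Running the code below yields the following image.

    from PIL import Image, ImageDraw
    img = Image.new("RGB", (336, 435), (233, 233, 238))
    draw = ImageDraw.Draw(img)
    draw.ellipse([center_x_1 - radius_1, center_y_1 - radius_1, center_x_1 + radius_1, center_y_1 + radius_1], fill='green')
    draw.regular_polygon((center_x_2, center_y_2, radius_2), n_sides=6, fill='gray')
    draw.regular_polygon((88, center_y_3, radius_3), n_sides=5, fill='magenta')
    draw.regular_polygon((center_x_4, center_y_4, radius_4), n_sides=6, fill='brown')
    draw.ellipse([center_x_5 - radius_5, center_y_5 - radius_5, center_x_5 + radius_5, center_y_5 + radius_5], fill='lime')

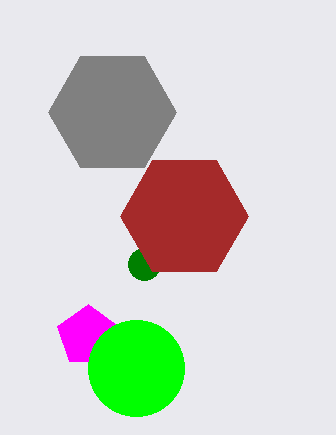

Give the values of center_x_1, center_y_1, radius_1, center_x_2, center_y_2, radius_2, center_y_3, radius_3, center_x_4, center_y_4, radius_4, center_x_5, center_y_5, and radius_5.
center_x_1 = 144, center_y_1 = 264, radius_1 = 16, center_x_2 = 112, center_y_2 = 112, radius_2 = 64, center_y_3 = 336, radius_3 = 32, center_x_4 = 184, center_y_4 = 216, radius_4 = 64, center_x_5 = 136, center_y_5 = 368, radius_5 = 48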